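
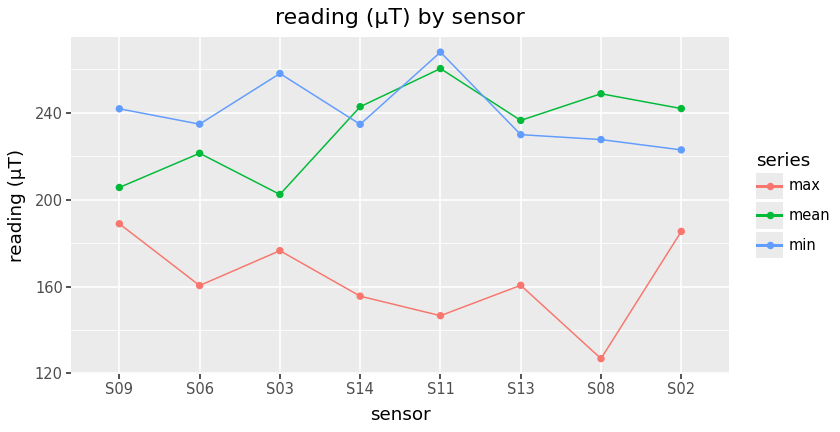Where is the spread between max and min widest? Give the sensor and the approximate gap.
S11, ≈ 120 µT

S11: max ≈ 140, min ≈ 260 → gap ≈ 120. Next-largest (S08) is only ≈ 100.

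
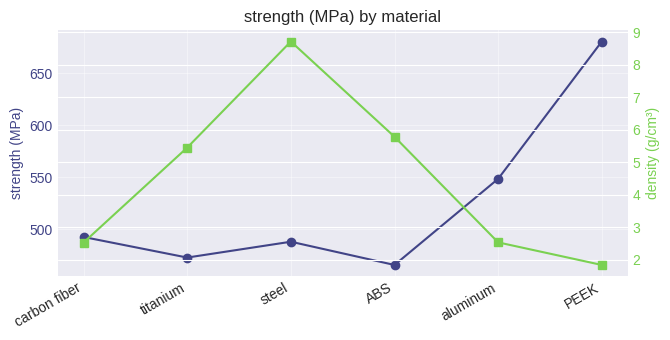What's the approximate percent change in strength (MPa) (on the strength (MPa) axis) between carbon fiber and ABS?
carbon fiber ≈ 500, ABS ≈ 460; (460 − 500) / 500 ≈ -8%.

≈ -8%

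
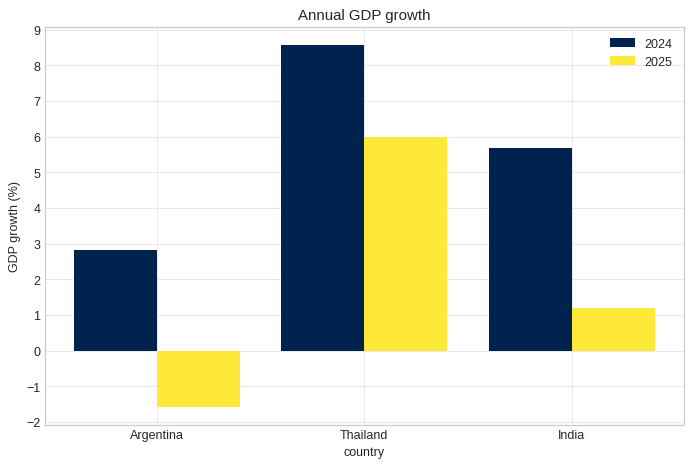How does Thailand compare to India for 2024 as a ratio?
≈ 1.5×

Thailand ≈ 9, India ≈ 6; 9/6 ≈ 1.5.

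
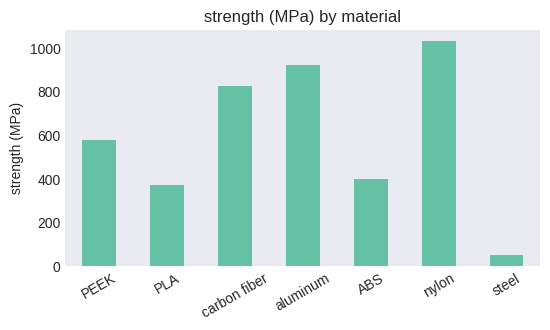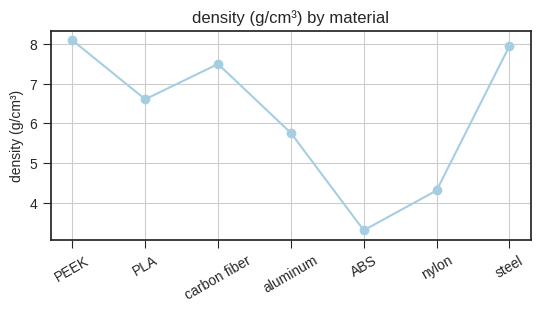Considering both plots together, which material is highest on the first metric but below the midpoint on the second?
Chart 2 median density (g/cm³) ≈ 7; below-median materials: aluminum, ABS, nylon. Among those, nylon has the highest strength (MPa) (≈ 1000).

nylon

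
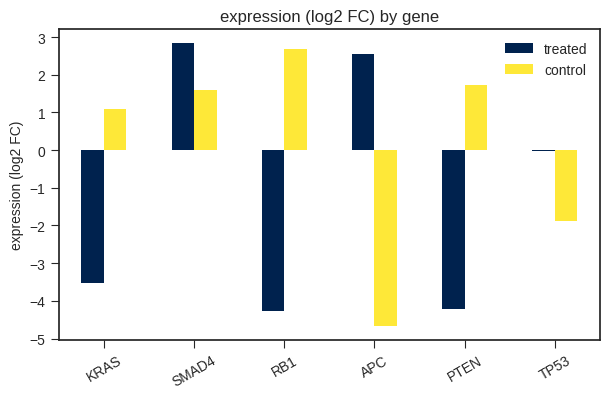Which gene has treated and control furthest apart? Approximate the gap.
APC: treated ≈ 3, control ≈ -5 → gap ≈ 8. Next-largest (RB1) is only ≈ 7.

APC, ≈ 8 log2 FC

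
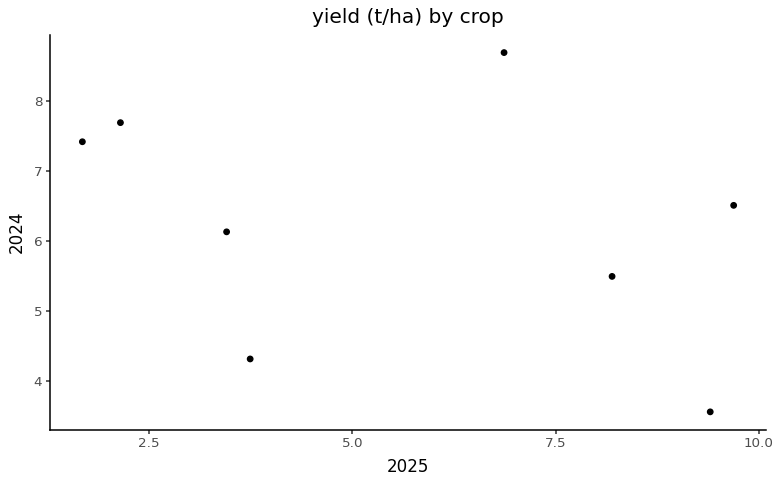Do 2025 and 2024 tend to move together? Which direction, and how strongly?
Points are negatively correlated; weak (|r| ≈ 0.3).

negative, weak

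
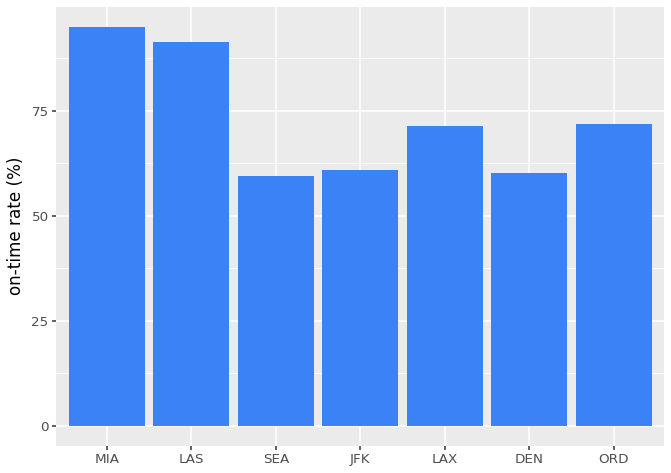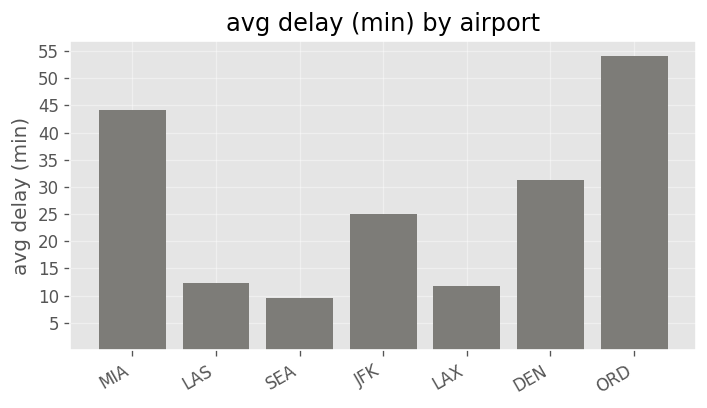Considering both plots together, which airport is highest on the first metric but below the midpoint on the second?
Chart 2 median avg delay (min) ≈ 25; below-median airports: LAS, SEA, LAX. Among those, LAS has the highest on-time rate (%) (≈ 90).

LAS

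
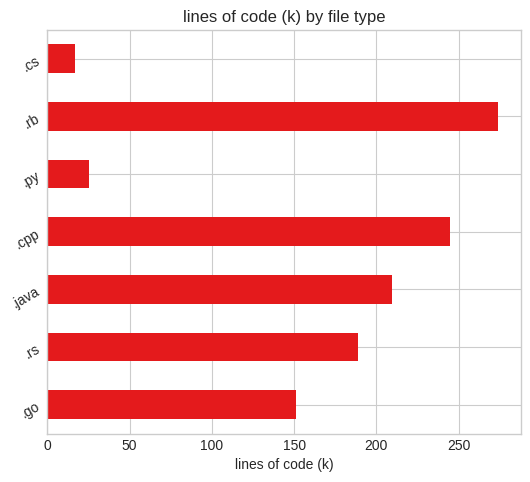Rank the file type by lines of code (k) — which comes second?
Top 3: .rb ≈ 275, .cpp ≈ 250, .java ≈ 200.

.cpp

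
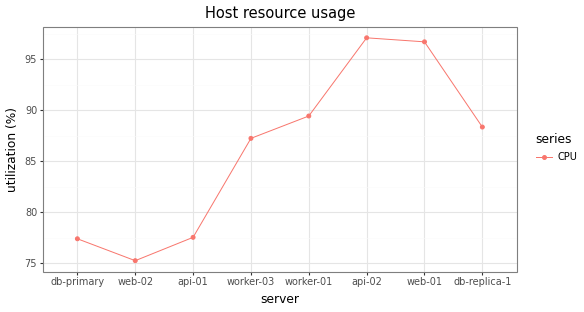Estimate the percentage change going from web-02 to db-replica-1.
≈ +15.8%

web-02 ≈ 76, db-replica-1 ≈ 88; (88 − 76) / 76 ≈ +15.8%.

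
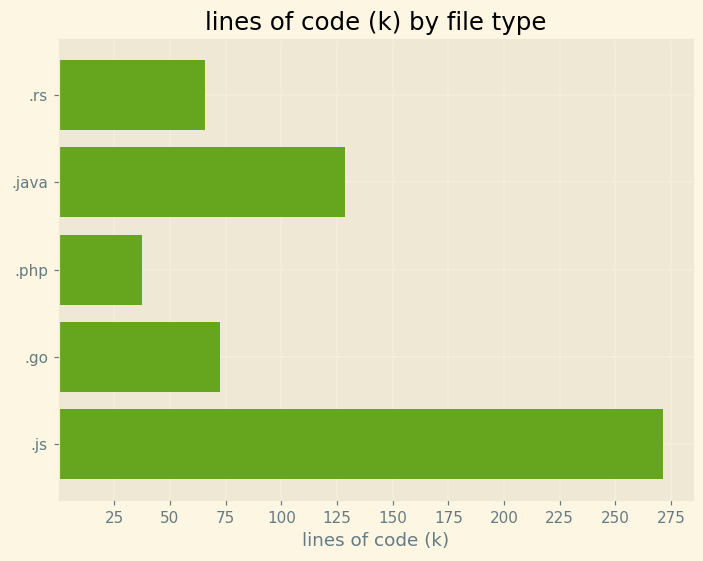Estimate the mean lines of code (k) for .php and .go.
≈ 62

(50 + 75) / 2 ≈ 62.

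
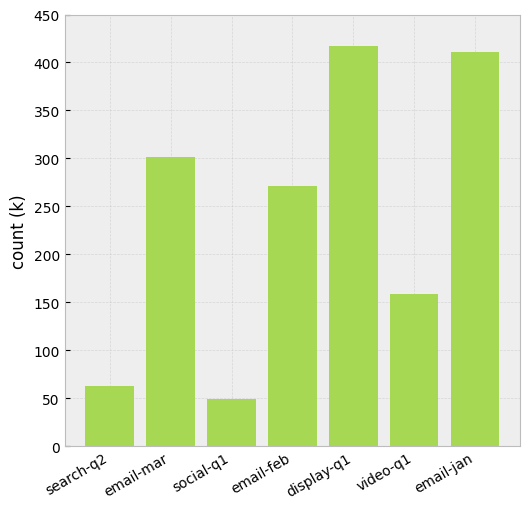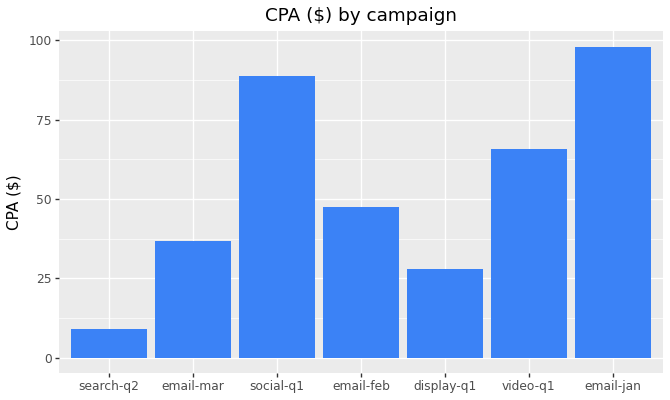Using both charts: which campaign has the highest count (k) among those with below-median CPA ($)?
Chart 2 median CPA ($) ≈ 50; below-median campaigns: search-q2, email-mar, display-q1. Among those, display-q1 has the highest count (k) (≈ 400).

display-q1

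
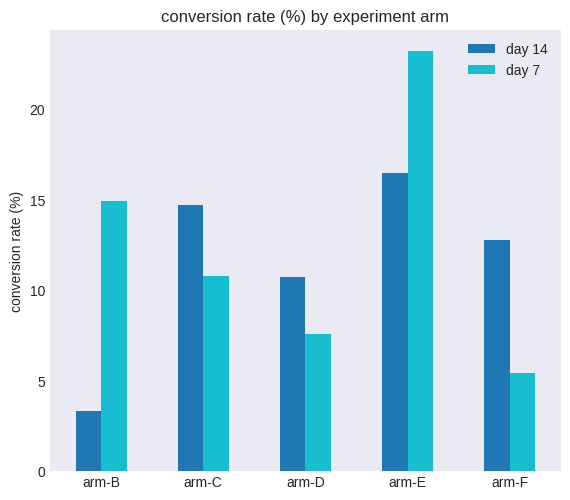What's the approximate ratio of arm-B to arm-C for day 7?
≈ 1.4×

arm-B ≈ 14, arm-C ≈ 10; 14/10 ≈ 1.4.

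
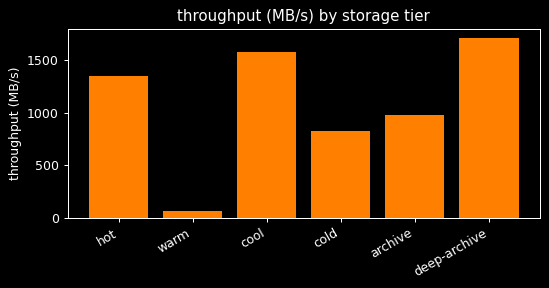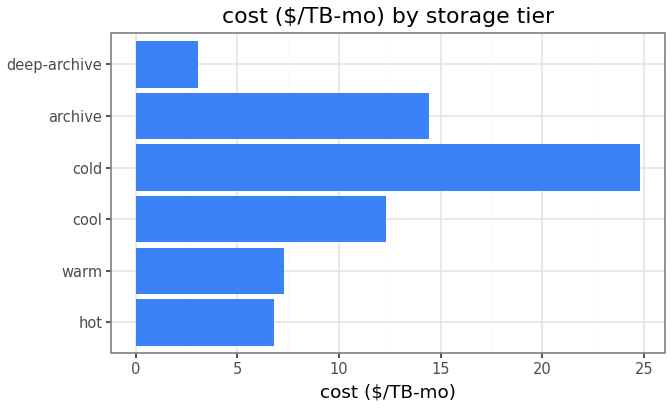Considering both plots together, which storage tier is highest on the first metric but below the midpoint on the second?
deep-archive

Chart 2 median cost ($/TB-mo) ≈ 10; below-median storage tiers: hot, warm, deep-archive. Among those, deep-archive has the highest throughput (MB/s) (≈ 1800).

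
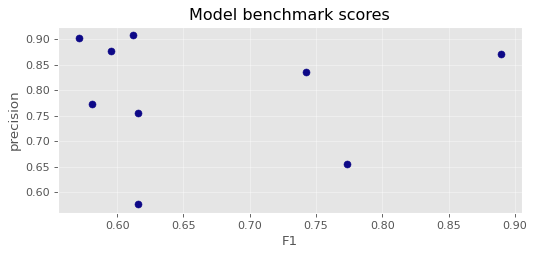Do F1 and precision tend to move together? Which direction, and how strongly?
Points are roughly uncorrelated; weak (|r| ≈ 0.0).

no clear correlation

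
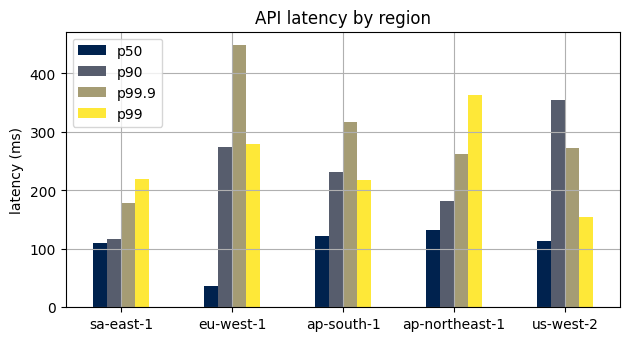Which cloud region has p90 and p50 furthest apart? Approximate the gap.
us-west-2: p90 ≈ 350, p50 ≈ 100 → gap ≈ 250. Next-largest (eu-west-1) is only ≈ 200.

us-west-2, ≈ 250 ms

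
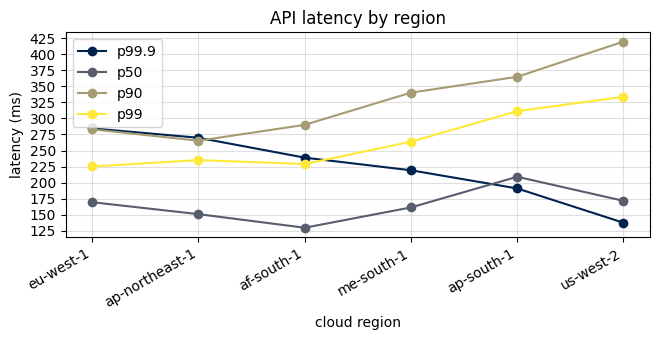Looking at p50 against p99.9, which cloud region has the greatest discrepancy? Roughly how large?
ap-northeast-1: p50 ≈ 150, p99.9 ≈ 275 → gap ≈ 125. Next-largest (eu-west-1) is only ≈ 100.

ap-northeast-1, ≈ 125 ms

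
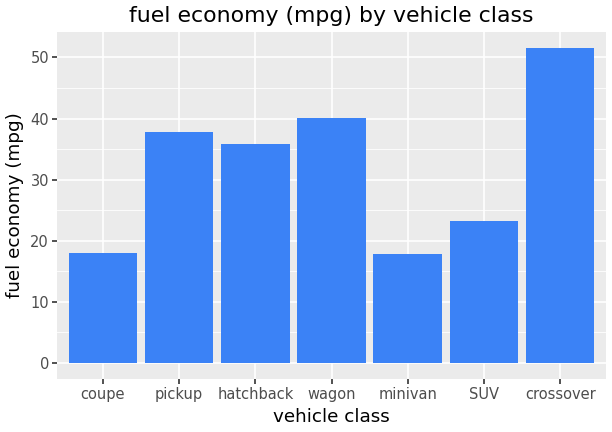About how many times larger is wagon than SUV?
≈ 1.6×

wagon ≈ 40, SUV ≈ 25; 40/25 ≈ 1.6.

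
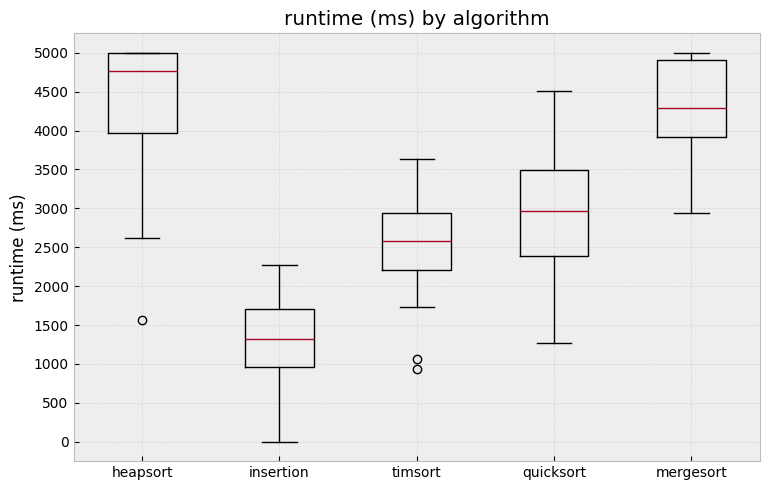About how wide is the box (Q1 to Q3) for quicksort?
≈ 1000

Q3 ≈ 3500, Q1 ≈ 2500; IQR ≈ 1000.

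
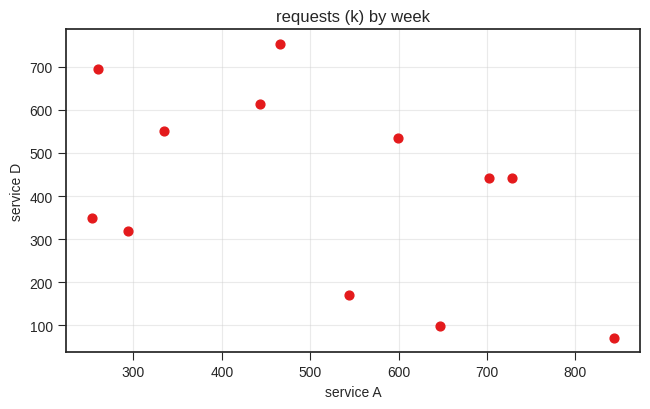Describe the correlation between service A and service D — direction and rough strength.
negative, moderate

Points are negatively correlated; moderate (|r| ≈ 0.5).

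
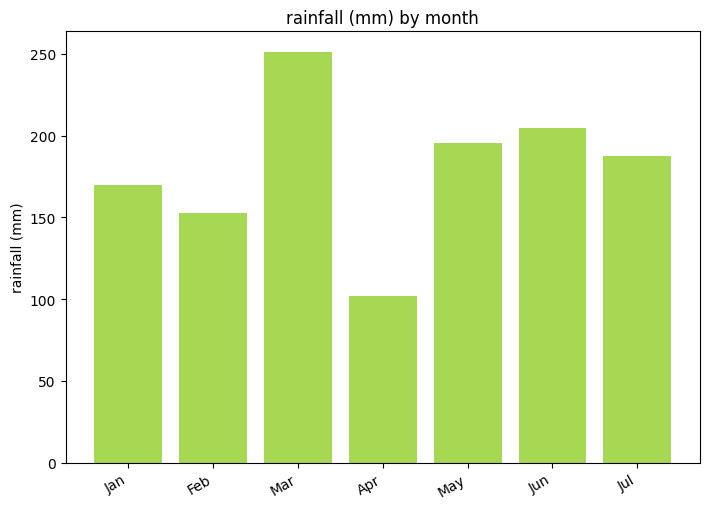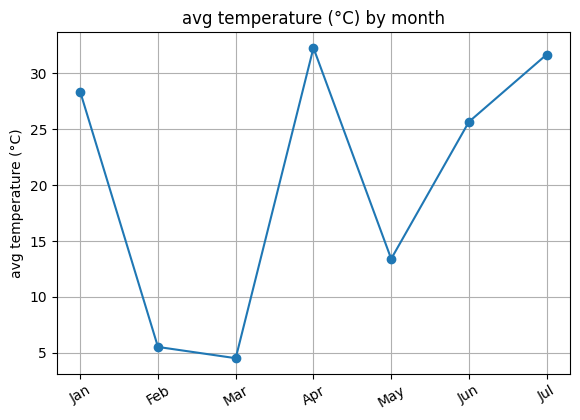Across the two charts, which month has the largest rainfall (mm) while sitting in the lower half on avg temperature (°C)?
Chart 2 median avg temperature (°C) ≈ 25; below-median months: Feb, Mar, May. Among those, Mar has the highest rainfall (mm) (≈ 250).

Mar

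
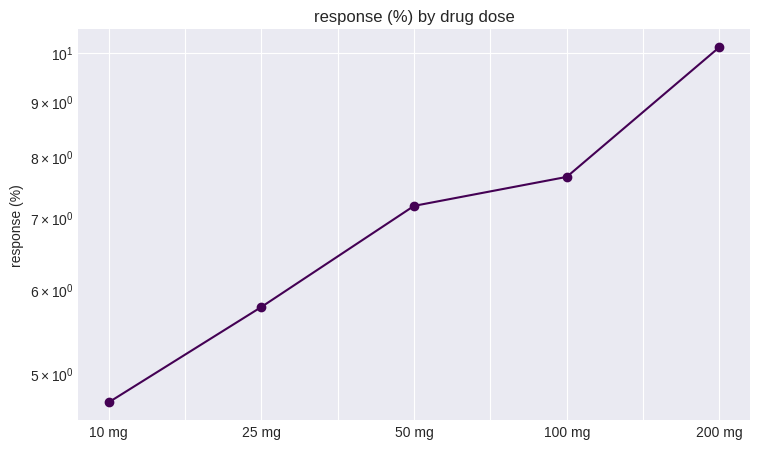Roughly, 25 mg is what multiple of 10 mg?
≈ 1.33×

25 mg ≈ 6.0, 10 mg ≈ 4.5; 6.0/4.5 ≈ 1.33.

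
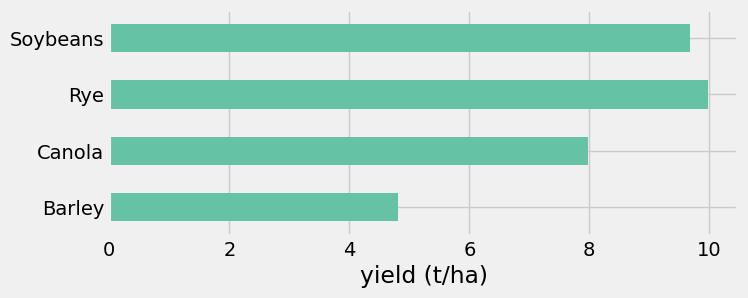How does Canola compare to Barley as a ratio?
Canola ≈ 8, Barley ≈ 5; 8/5 ≈ 1.6.

≈ 1.6×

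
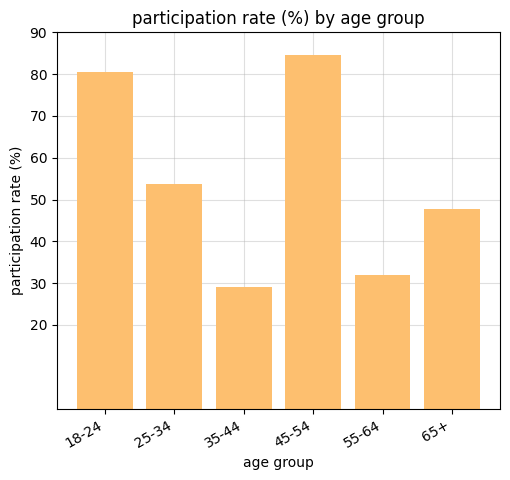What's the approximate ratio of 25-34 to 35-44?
25-34 ≈ 50, 35-44 ≈ 30; 50/30 ≈ 1.67.

≈ 1.67×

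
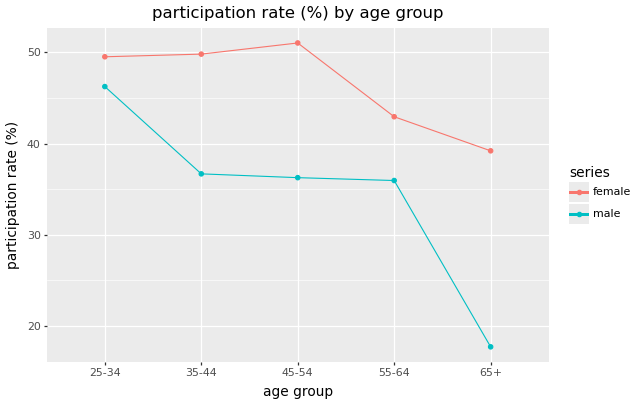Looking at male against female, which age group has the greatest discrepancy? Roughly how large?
65+, ≈ 20 %

65+: male ≈ 20, female ≈ 40 → gap ≈ 20. Next-largest (45-54) is only ≈ 15.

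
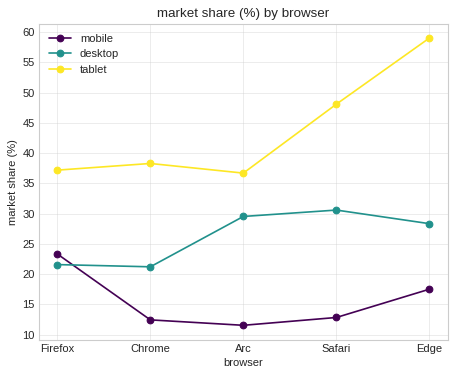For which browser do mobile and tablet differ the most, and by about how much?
Edge: mobile ≈ 20, tablet ≈ 60 → gap ≈ 40. Next-largest (Safari) is only ≈ 35.

Edge, ≈ 40 %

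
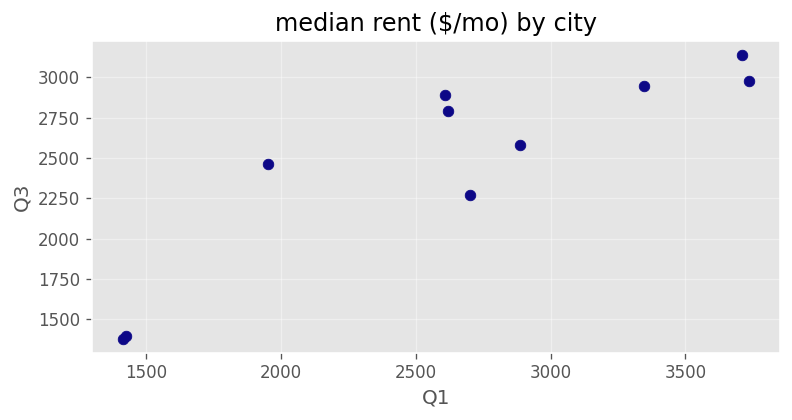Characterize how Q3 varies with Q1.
positive, strong

Points are positively correlated; strong (|r| ≈ 0.9).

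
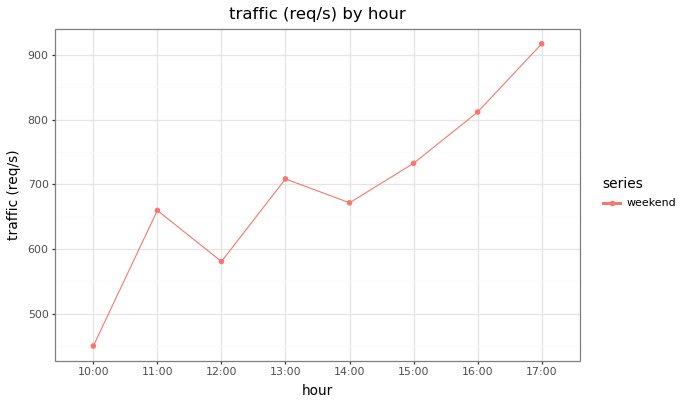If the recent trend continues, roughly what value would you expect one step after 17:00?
Last three: 750, 800, 900 → slope ≈ 75/step → next ≈ 975.

≈ 975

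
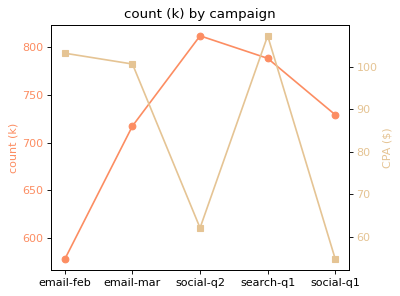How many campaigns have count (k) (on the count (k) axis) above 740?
2

Above 740: social-q2, search-q1.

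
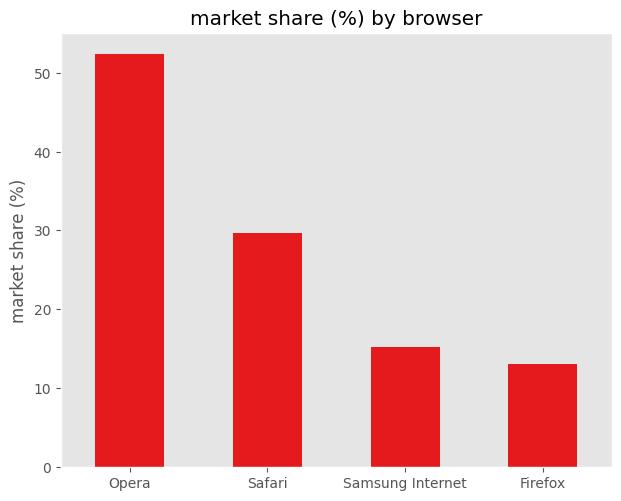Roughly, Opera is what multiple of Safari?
Opera ≈ 50, Safari ≈ 30; 50/30 ≈ 1.67.

≈ 1.67×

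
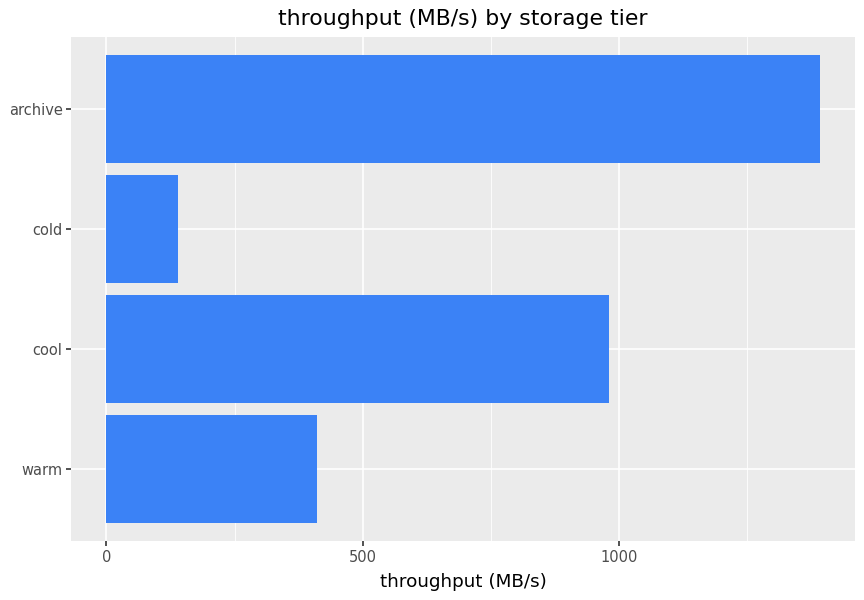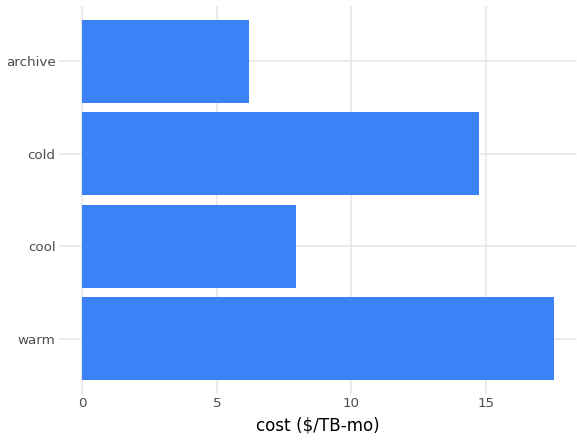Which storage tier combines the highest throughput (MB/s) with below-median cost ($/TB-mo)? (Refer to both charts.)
Chart 2 median cost ($/TB-mo) ≈ 12; below-median storage tiers: cool, archive. Among those, archive has the highest throughput (MB/s) (≈ 1400).

archive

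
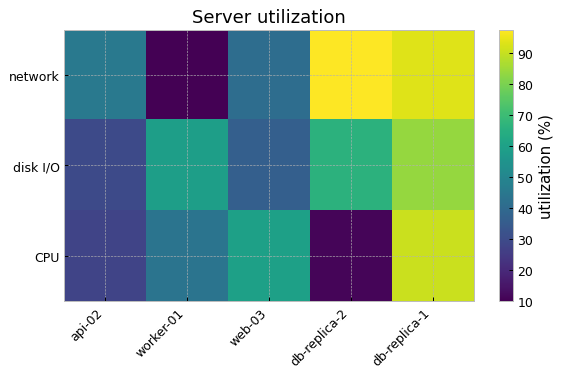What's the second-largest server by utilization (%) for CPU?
Top 3 for CPU: db-replica-1 ≈ 90, web-03 ≈ 60, worker-01 ≈ 40.

web-03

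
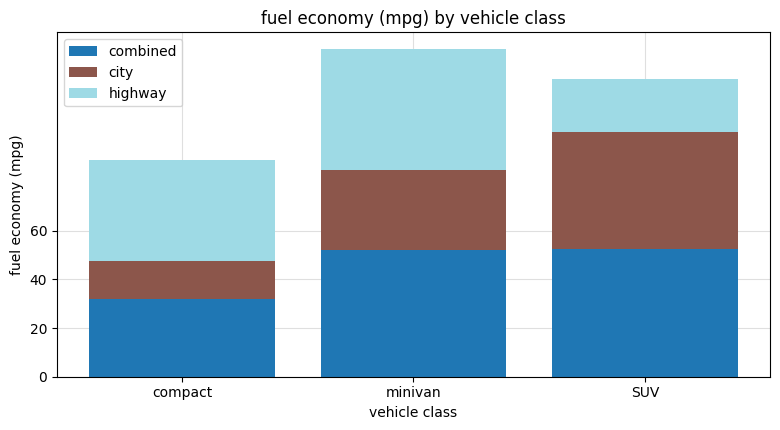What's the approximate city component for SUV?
city top ≈ 100, bottom ≈ 60; segment ≈ 40.

≈ 40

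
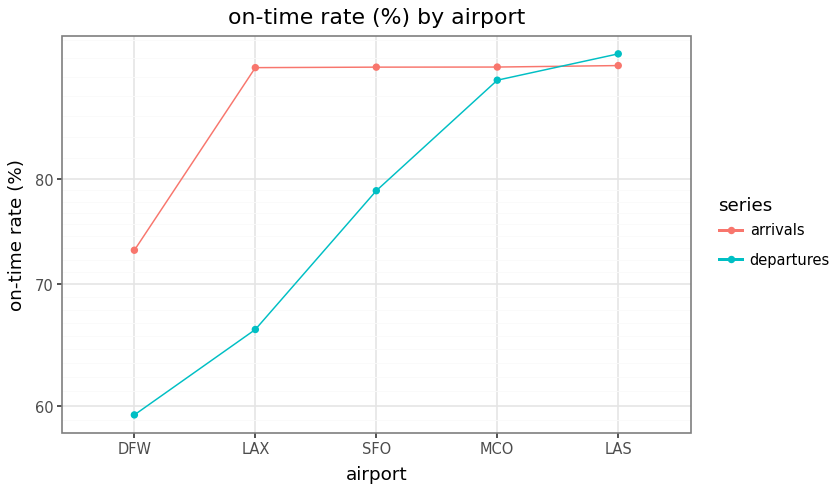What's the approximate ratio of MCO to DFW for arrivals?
MCO ≈ 90, DFW ≈ 75; 90/75 ≈ 1.2.

≈ 1.2×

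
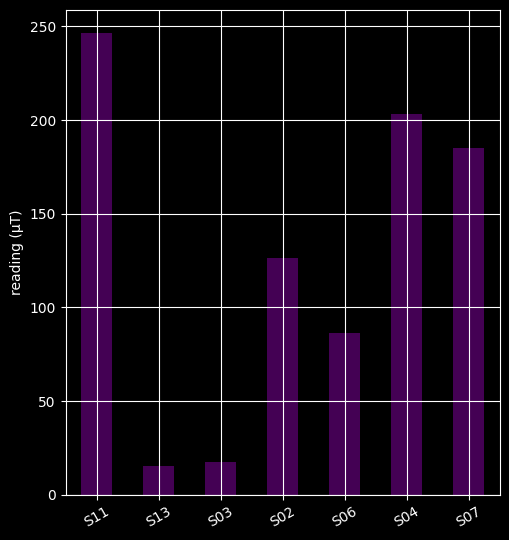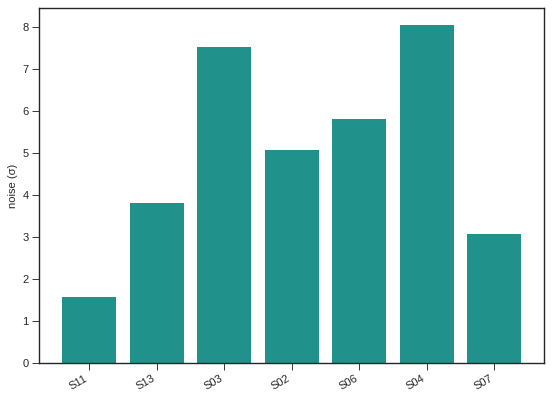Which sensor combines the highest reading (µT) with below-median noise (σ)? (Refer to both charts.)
Chart 2 median noise (σ) ≈ 5; below-median sensors: S11, S13, S07. Among those, S11 has the highest reading (µT) (≈ 250).

S11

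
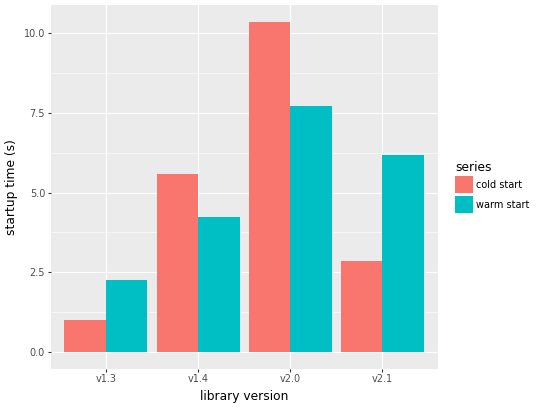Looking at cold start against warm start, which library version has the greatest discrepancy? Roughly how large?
v2.1: cold start ≈ 3, warm start ≈ 6 → gap ≈ 3. Next-largest (v2.0) is only ≈ 2.

v2.1, ≈ 3 s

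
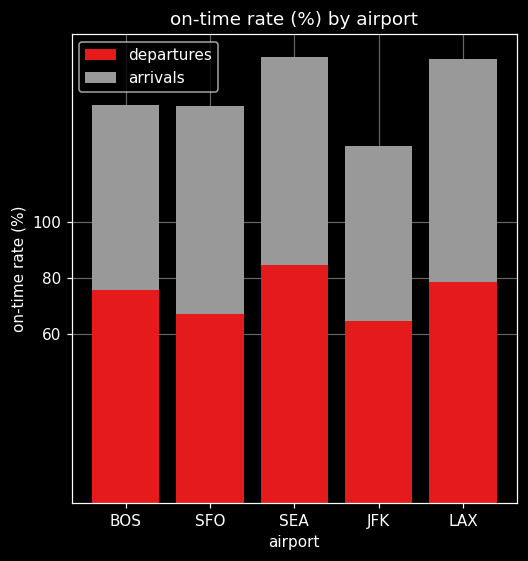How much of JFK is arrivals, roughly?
arrivals top ≈ 120, bottom ≈ 60; segment ≈ 60.

≈ 60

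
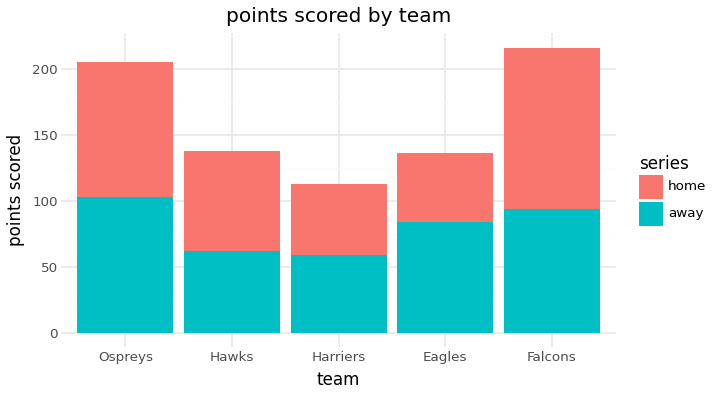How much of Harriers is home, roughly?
≈ 60

home top ≈ 120, bottom ≈ 60; segment ≈ 60.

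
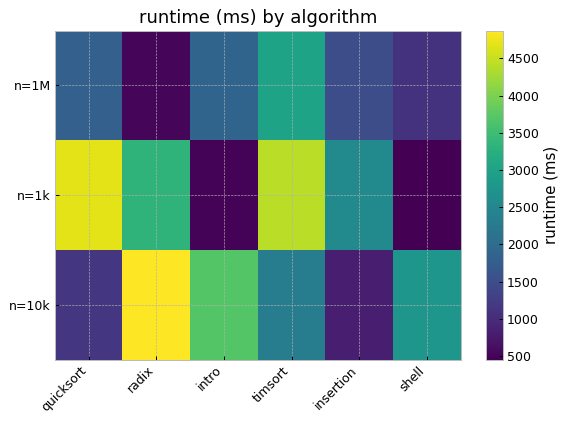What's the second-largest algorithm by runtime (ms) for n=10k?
intro

Top 3 for n=10k: radix ≈ 5000, intro ≈ 3500, shell ≈ 3000.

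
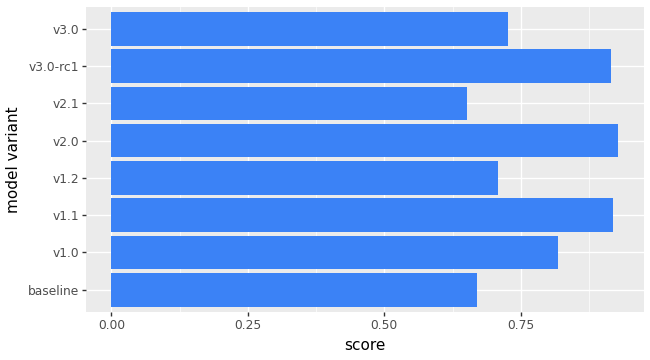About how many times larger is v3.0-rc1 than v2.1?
≈ 1.29×

v3.0-rc1 ≈ 0.9, v2.1 ≈ 0.7; 0.9/0.7 ≈ 1.29.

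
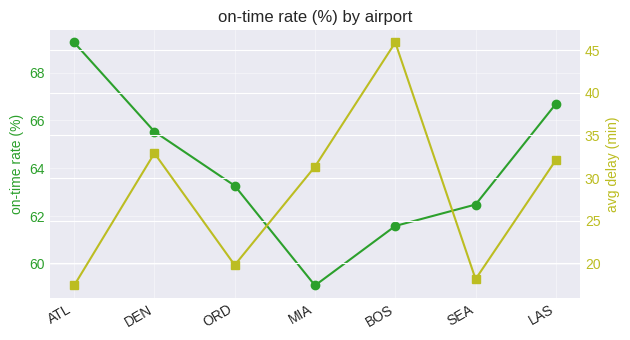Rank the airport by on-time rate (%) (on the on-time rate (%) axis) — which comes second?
LAS

Top 3 (on the on-time rate (%) axis): ATL ≈ 69, LAS ≈ 67, DEN ≈ 66.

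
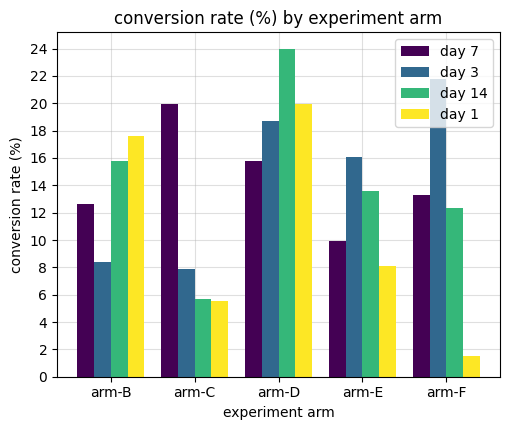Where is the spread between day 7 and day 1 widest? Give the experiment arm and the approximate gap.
arm-C, ≈ 14 %

arm-C: day 7 ≈ 20, day 1 ≈ 6 → gap ≈ 14. Next-largest (arm-F) is only ≈ 12.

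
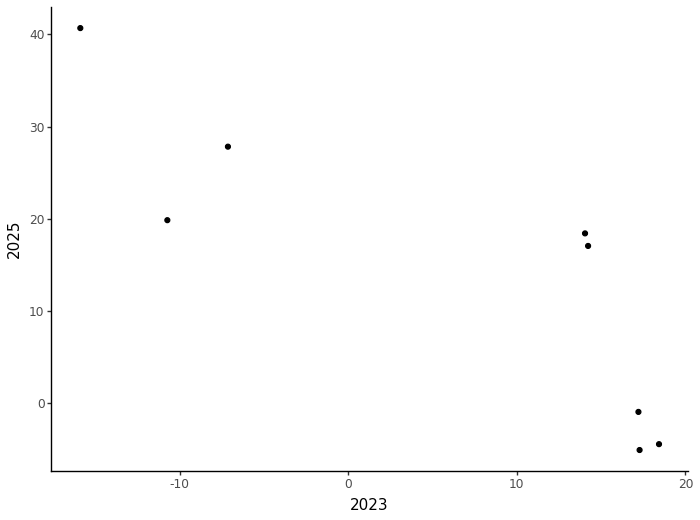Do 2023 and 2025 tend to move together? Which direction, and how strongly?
Points are negatively correlated; strong (|r| ≈ 0.8).

negative, strong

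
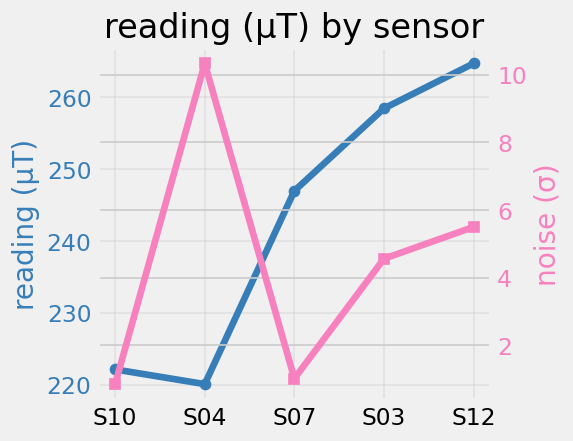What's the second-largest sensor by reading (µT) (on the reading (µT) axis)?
Top 3 (on the reading (µT) axis): S12 ≈ 265, S03 ≈ 260, S07 ≈ 245.

S03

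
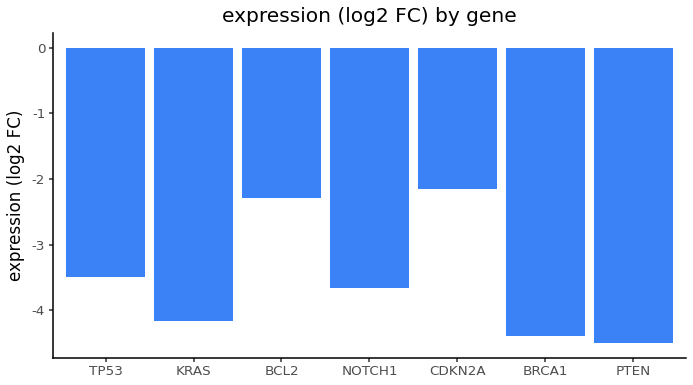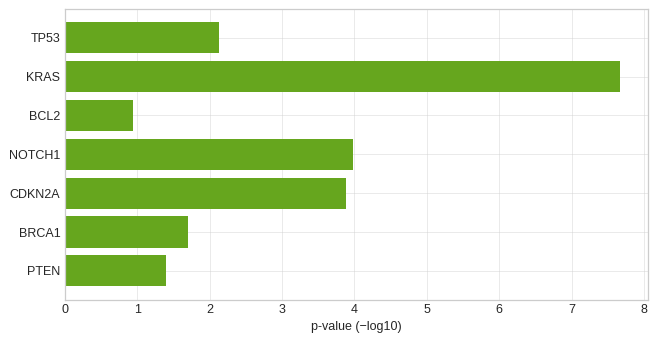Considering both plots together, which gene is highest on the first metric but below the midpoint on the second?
BCL2

Chart 2 median p-value (−log10) ≈ 2; below-median genes: BCL2, BRCA1, PTEN. Among those, BCL2 has the highest expression (log2 FC) (≈ -2).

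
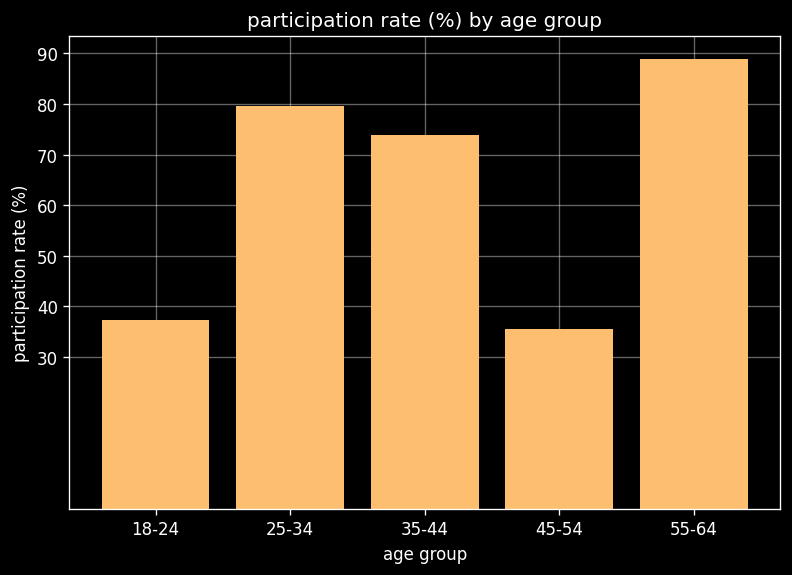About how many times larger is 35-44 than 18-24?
≈ 1.75×

35-44 ≈ 70, 18-24 ≈ 40; 70/40 ≈ 1.75.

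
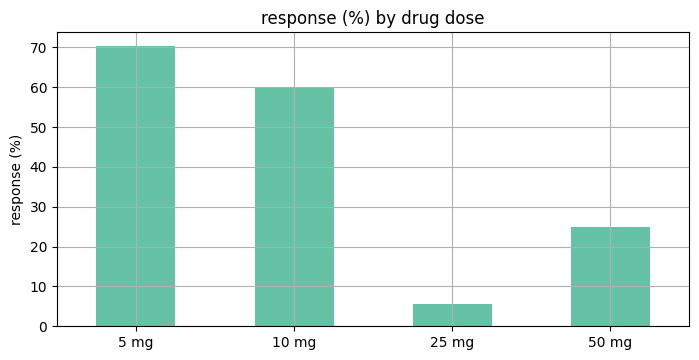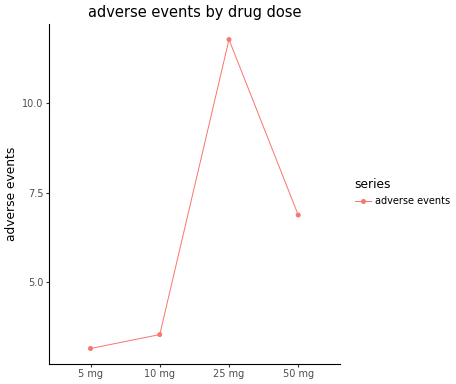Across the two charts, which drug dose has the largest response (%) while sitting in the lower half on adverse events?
5 mg

Chart 2 median adverse events ≈ 6; below-median drug doses: 5 mg, 10 mg. Among those, 5 mg has the highest response (%) (≈ 70).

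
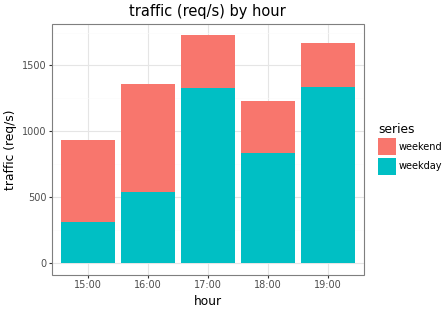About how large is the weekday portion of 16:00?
weekday top ≈ 600, bottom ≈ 0; segment ≈ 600.

≈ 600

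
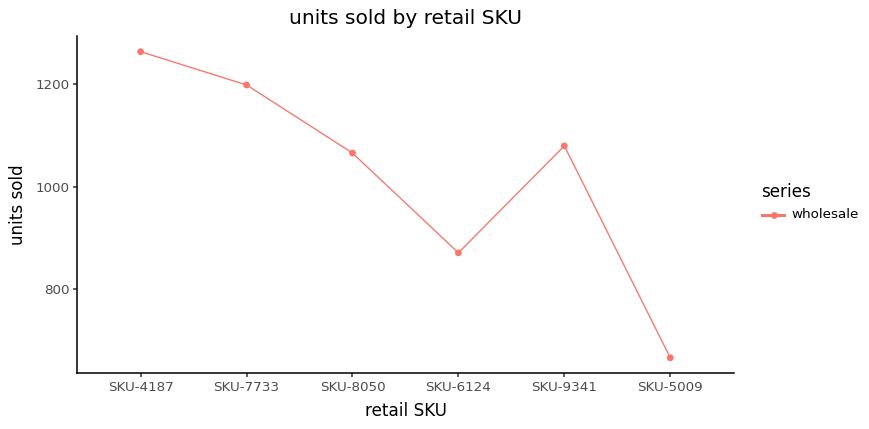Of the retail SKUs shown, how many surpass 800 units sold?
5

Above 800: SKU-4187, SKU-7733, SKU-8050, SKU-6124, SKU-9341.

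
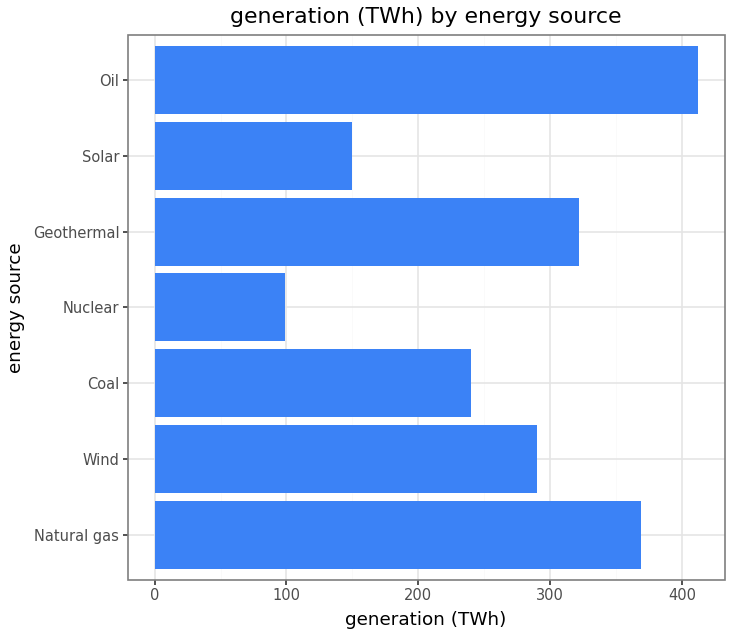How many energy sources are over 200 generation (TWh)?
5

Above 200: Natural gas, Wind, Coal, Geothermal, Oil.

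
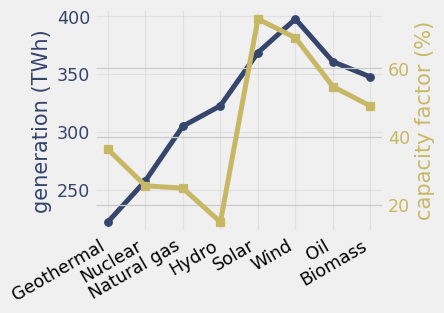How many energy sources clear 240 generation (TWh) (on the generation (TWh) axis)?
7

Above 240: Nuclear, Natural gas, Hydro, Solar, Wind, Oil, Biomass.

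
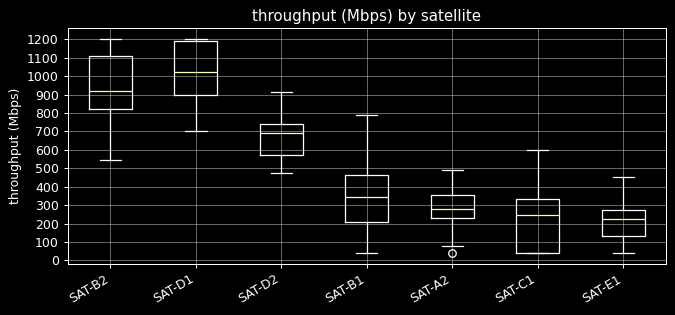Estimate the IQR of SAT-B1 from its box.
≈ 300

Q3 ≈ 500, Q1 ≈ 200; IQR ≈ 300.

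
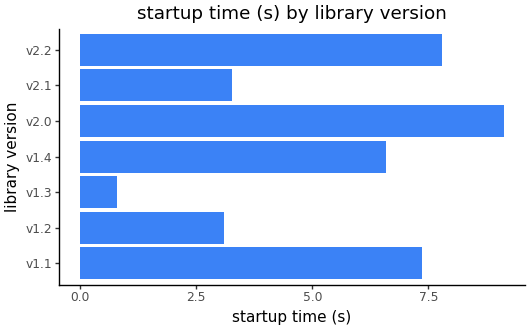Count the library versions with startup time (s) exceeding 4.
4

Above 4: v1.1, v1.4, v2.0, v2.2.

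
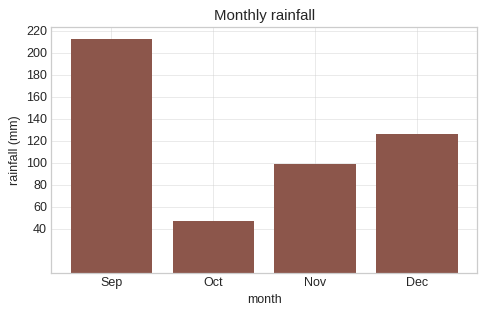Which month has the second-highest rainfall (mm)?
Dec

Top 3: Sep ≈ 220, Dec ≈ 120, Nov ≈ 100.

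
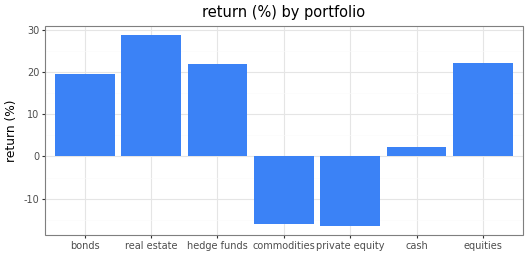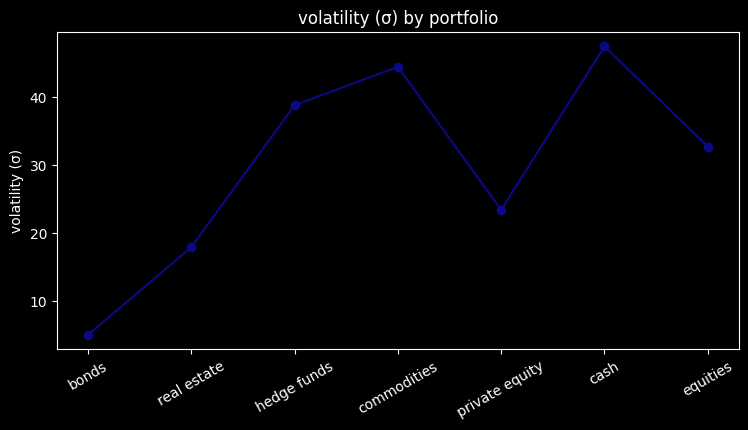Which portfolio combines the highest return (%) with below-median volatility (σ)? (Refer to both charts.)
Chart 2 median volatility (σ) ≈ 35; below-median portfolios: bonds, real estate, private equity. Among those, real estate has the highest return (%) (≈ 30).

real estate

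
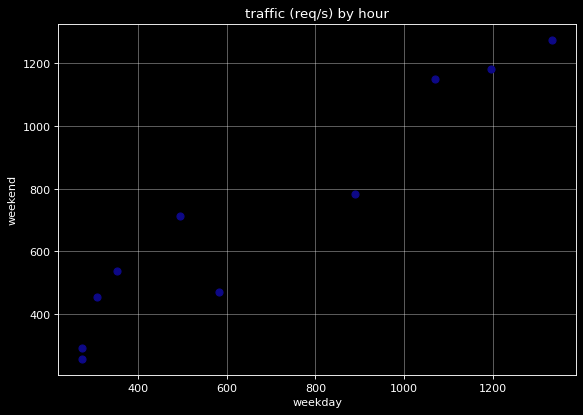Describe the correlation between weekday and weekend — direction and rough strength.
positive, strong

Points are positively correlated; strong (|r| ≈ 1.0).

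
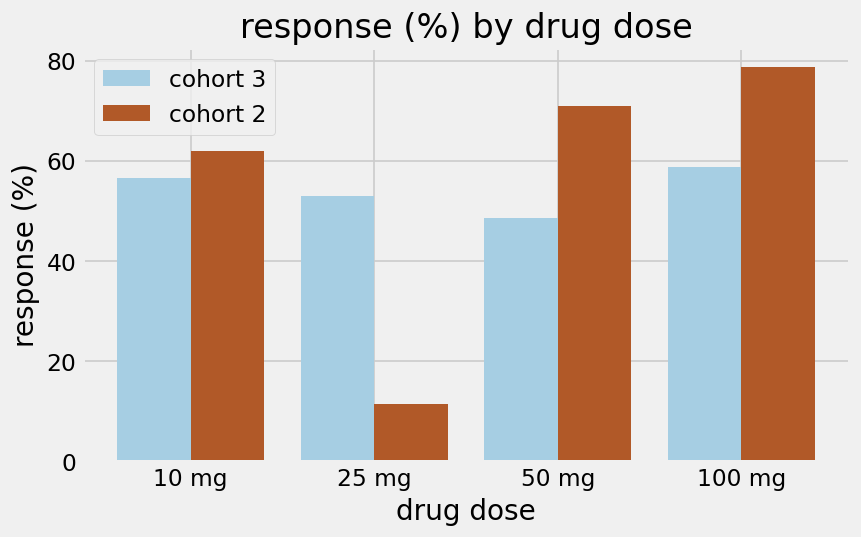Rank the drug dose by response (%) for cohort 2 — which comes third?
Top 4 for cohort 2: 100 mg ≈ 80, 50 mg ≈ 70, 10 mg ≈ 60, 25 mg ≈ 10.

10 mg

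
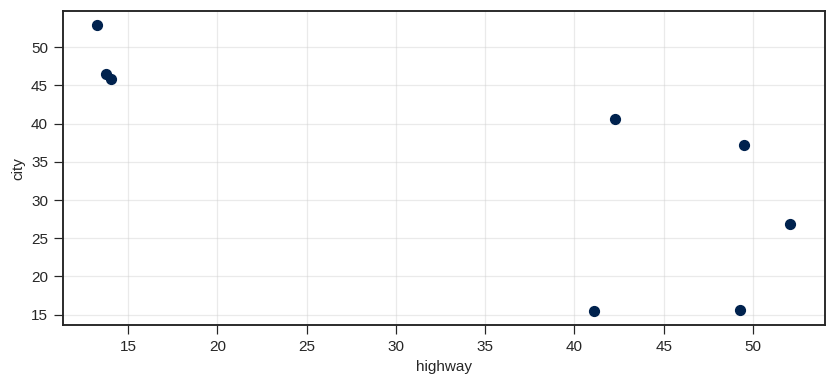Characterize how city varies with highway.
Points are negatively correlated; strong (|r| ≈ 0.8).

negative, strong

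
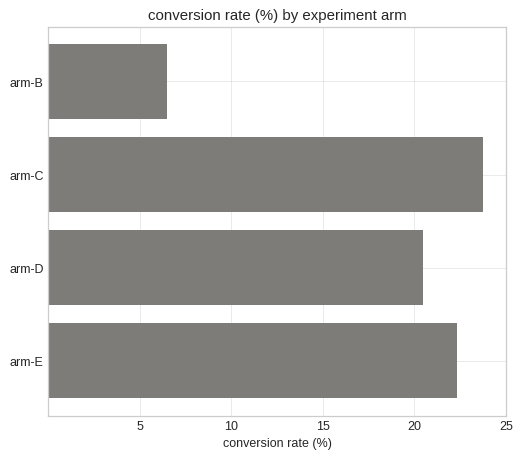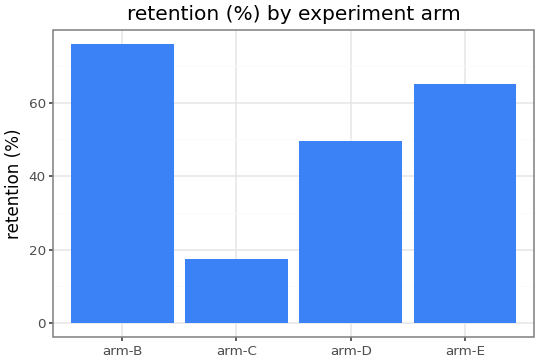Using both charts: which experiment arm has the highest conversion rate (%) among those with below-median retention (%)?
Chart 2 median retention (%) ≈ 60; below-median experiment arms: arm-C, arm-D. Among those, arm-C has the highest conversion rate (%) (≈ 25).

arm-C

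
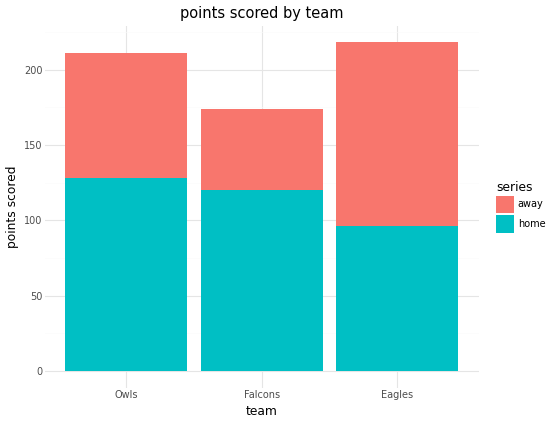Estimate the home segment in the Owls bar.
≈ 120

home top ≈ 120, bottom ≈ 0; segment ≈ 120.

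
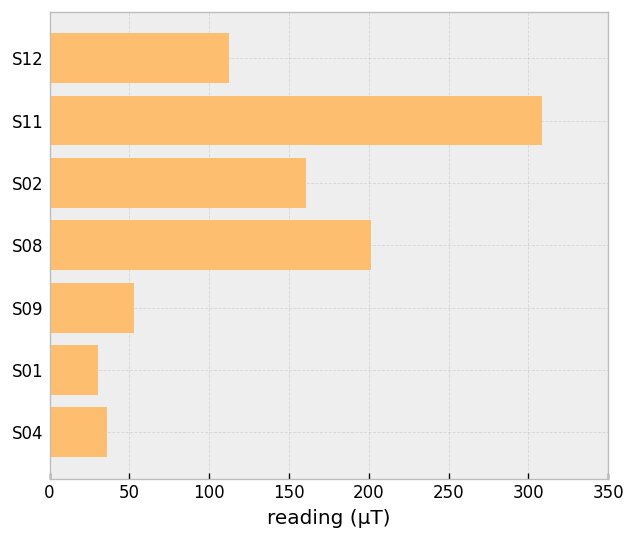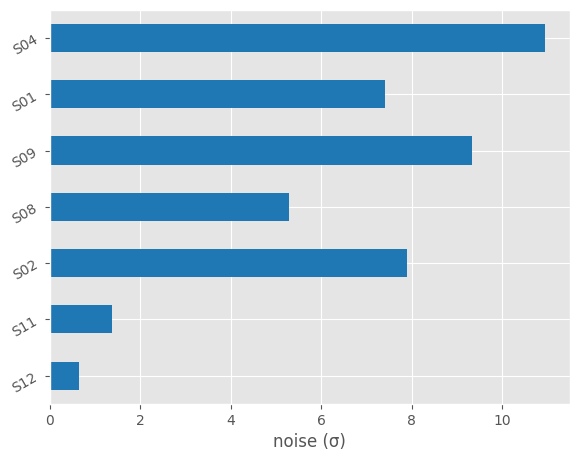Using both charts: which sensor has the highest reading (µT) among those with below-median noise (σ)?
Chart 2 median noise (σ) ≈ 8; below-median sensors: S12, S11, S08. Among those, S11 has the highest reading (µT) (≈ 300).

S11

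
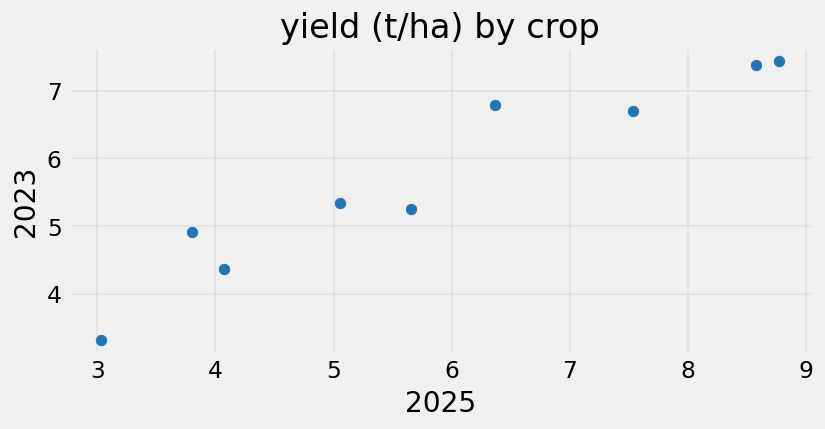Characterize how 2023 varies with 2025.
positive, strong

Points are positively correlated; strong (|r| ≈ 1.0).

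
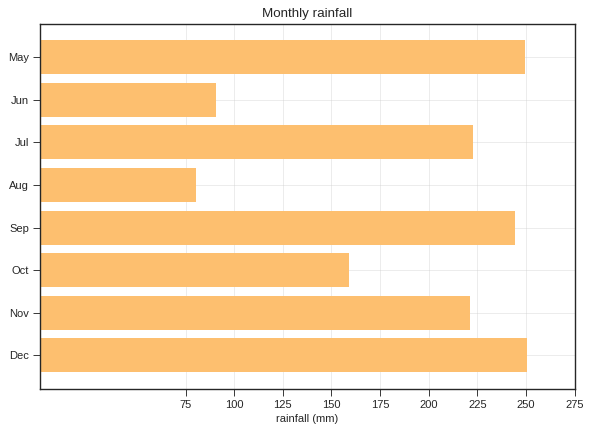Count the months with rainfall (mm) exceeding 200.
5

Above 200: May, Jul, Sep, Nov, Dec.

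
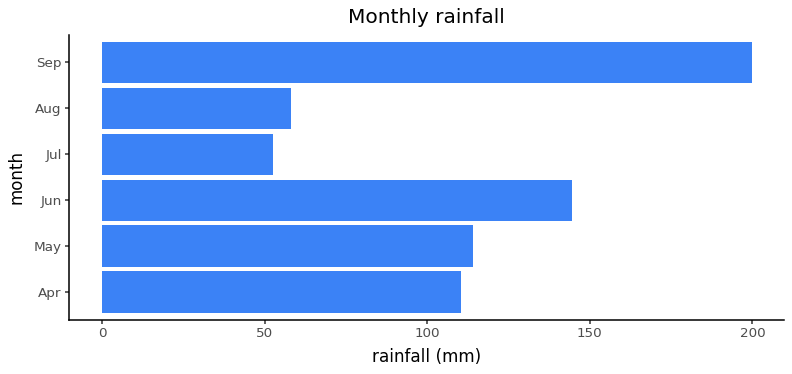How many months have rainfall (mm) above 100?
4

Above 100: Apr, May, Jun, Sep.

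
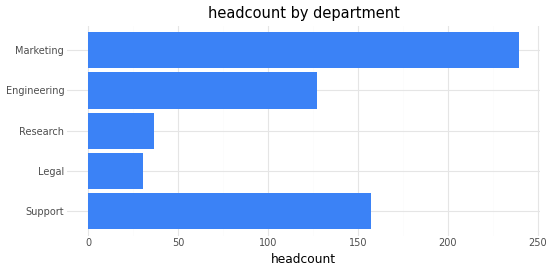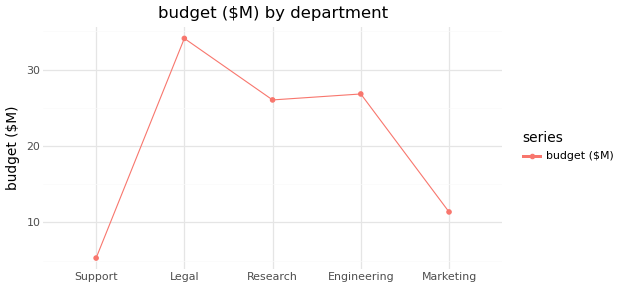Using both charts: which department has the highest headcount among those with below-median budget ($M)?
Chart 2 median budget ($M) ≈ 25; below-median departments: Support, Marketing. Among those, Marketing has the highest headcount (≈ 250).

Marketing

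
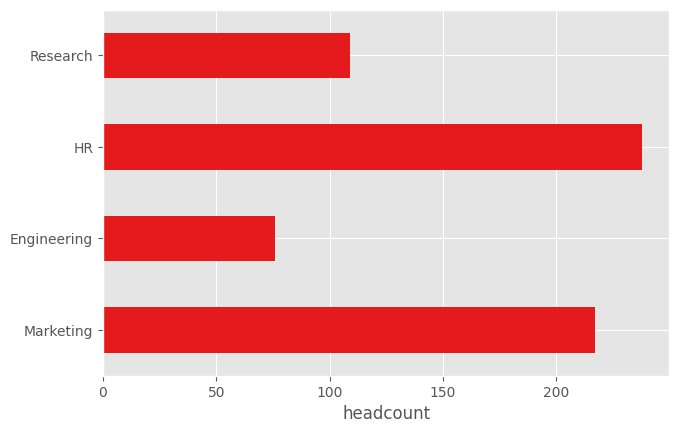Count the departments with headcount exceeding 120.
Above 120: Marketing, HR.

2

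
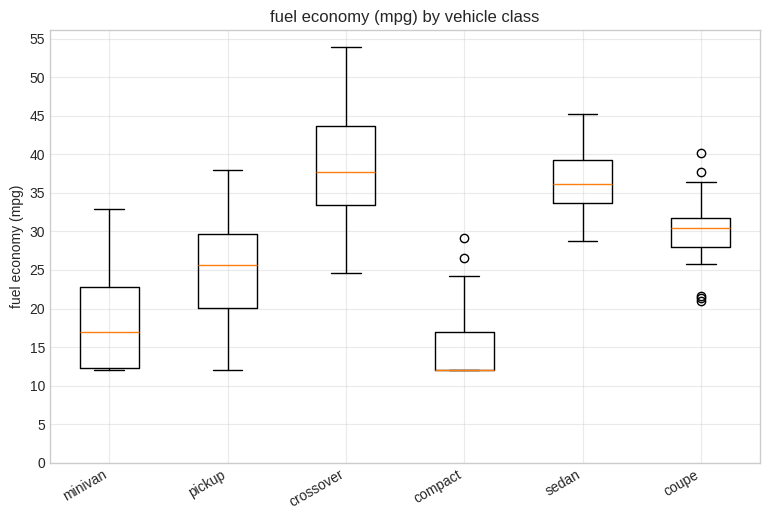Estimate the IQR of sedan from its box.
≈ 5

Q3 ≈ 40, Q1 ≈ 35; IQR ≈ 5.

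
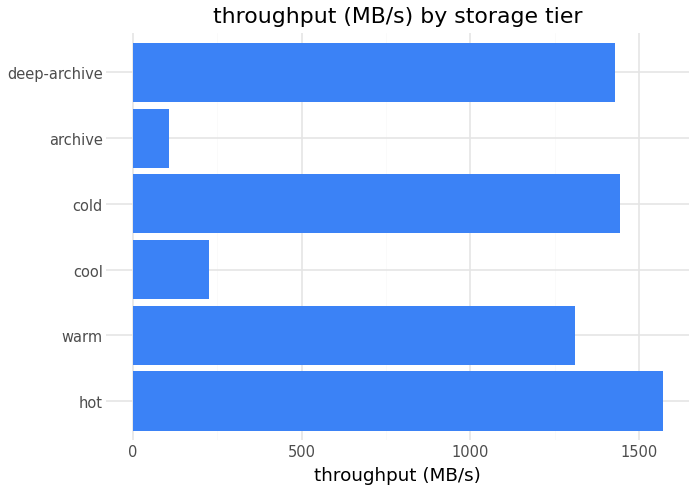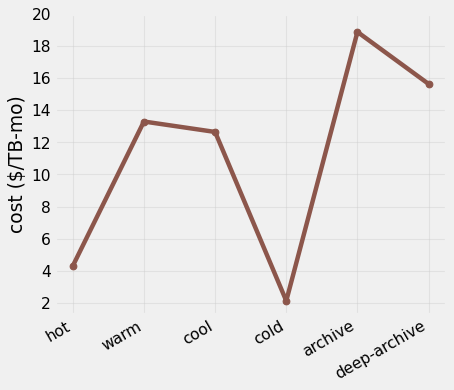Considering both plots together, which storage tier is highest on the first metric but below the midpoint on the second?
Chart 2 median cost ($/TB-mo) ≈ 12; below-median storage tiers: hot, cool, cold. Among those, hot has the highest throughput (MB/s) (≈ 1600).

hot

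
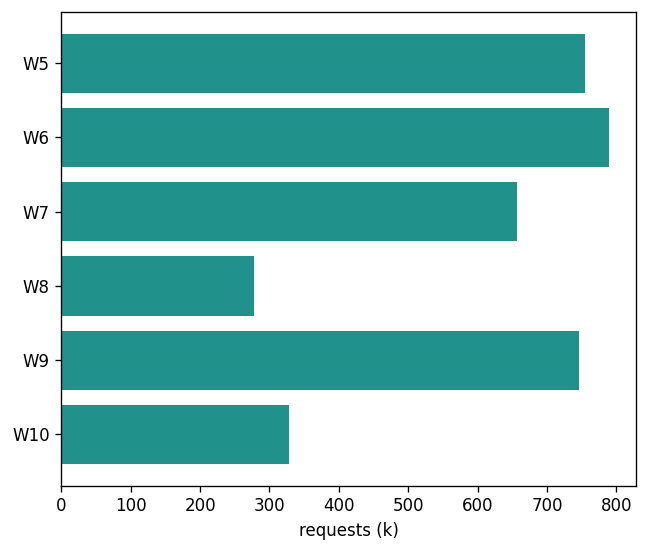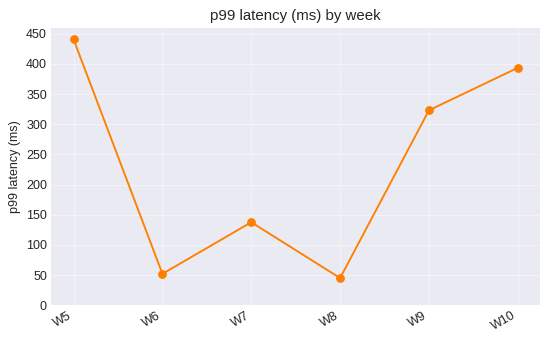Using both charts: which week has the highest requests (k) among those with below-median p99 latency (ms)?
Chart 2 median p99 latency (ms) ≈ 250; below-median weeks: W6, W7, W8. Among those, W6 has the highest requests (k) (≈ 800).

W6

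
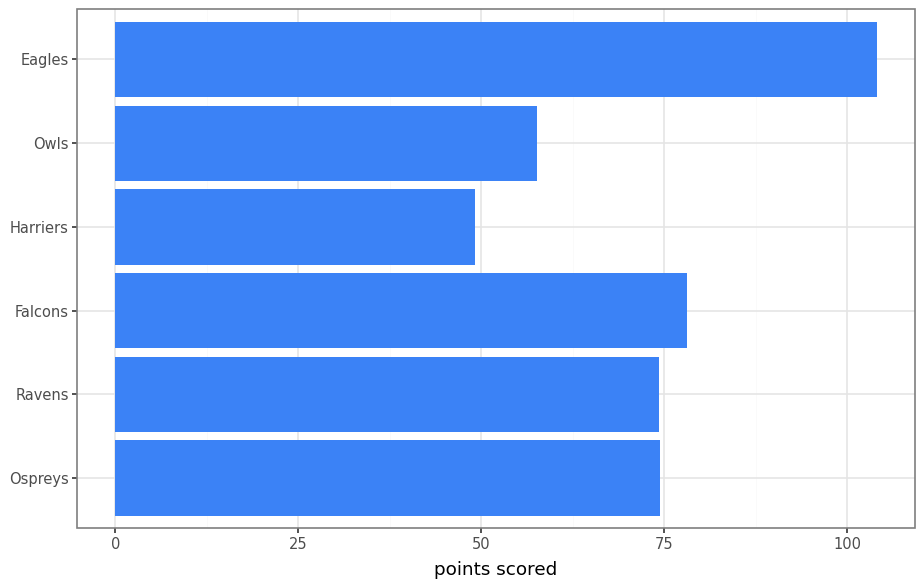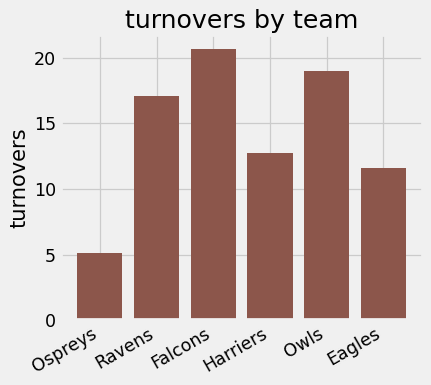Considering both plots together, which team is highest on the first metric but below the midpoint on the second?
Eagles

Chart 2 median turnovers ≈ 14; below-median teams: Ospreys, Harriers, Eagles. Among those, Eagles has the highest points scored (≈ 100).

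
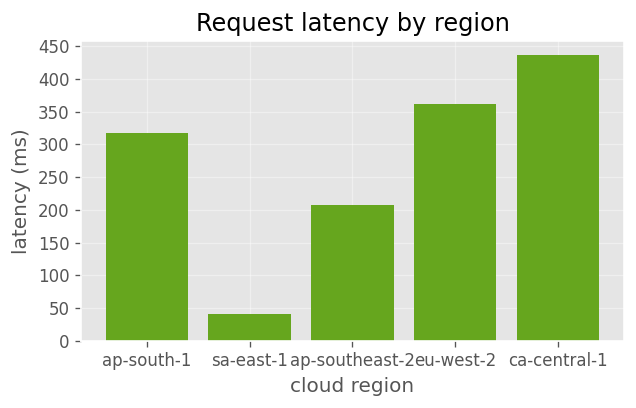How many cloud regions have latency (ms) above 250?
3

Above 250: ap-south-1, eu-west-2, ca-central-1.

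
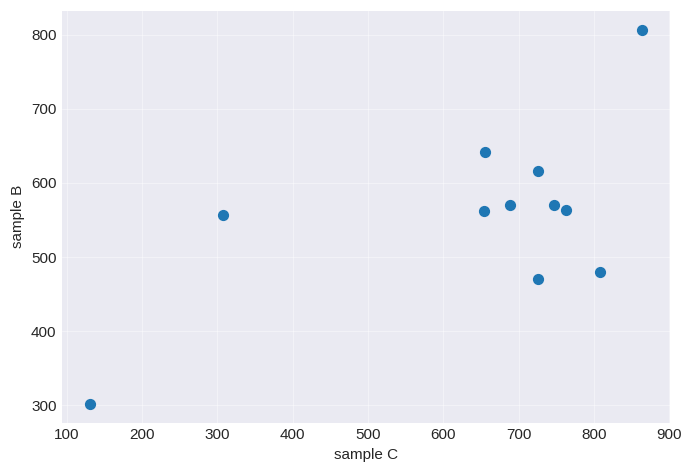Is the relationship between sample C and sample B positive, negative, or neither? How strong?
positive, moderate

Points are positively correlated; moderate (|r| ≈ 0.6).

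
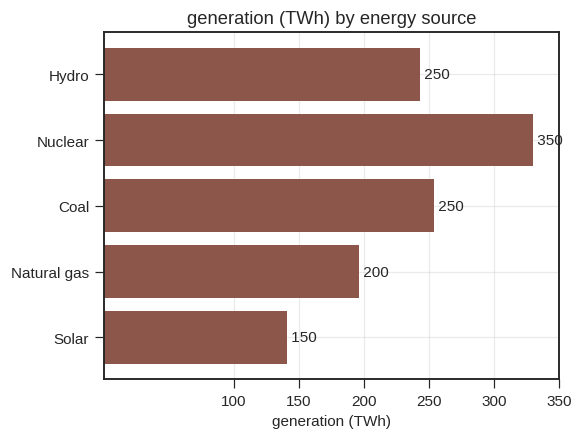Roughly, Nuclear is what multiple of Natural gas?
Nuclear ≈ 350, Natural gas ≈ 200; 350/200 ≈ 1.75.

≈ 1.75×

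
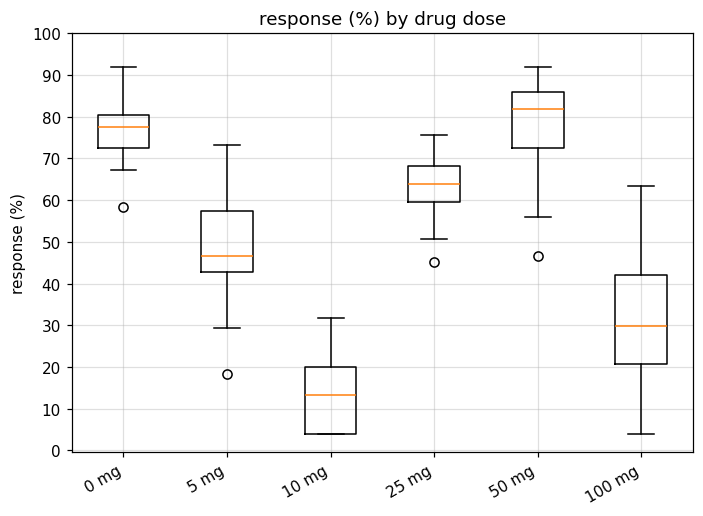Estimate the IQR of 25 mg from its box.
Q3 ≈ 70, Q1 ≈ 60; IQR ≈ 10.

≈ 10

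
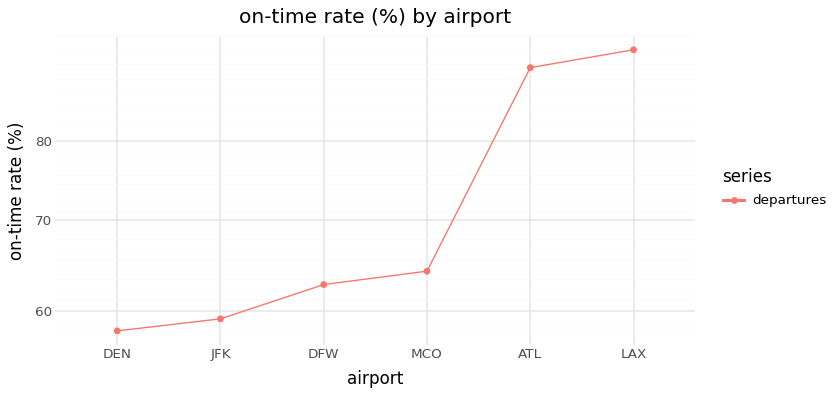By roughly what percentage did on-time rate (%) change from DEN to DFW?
DEN ≈ 60, DFW ≈ 65; (65 − 60) / 60 ≈ +8.3%.

≈ +8.3%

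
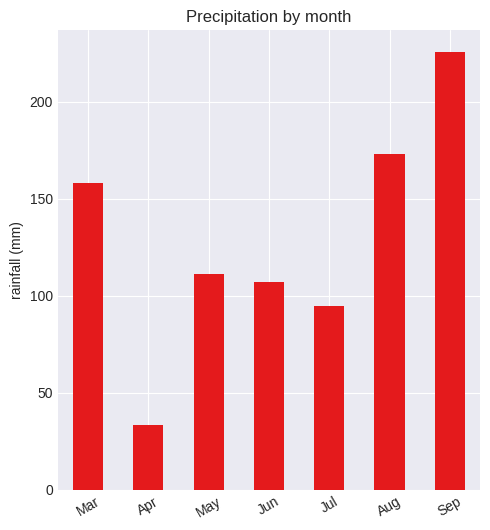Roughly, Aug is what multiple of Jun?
≈ 1.8×

Aug ≈ 180, Jun ≈ 100; 180/100 ≈ 1.8.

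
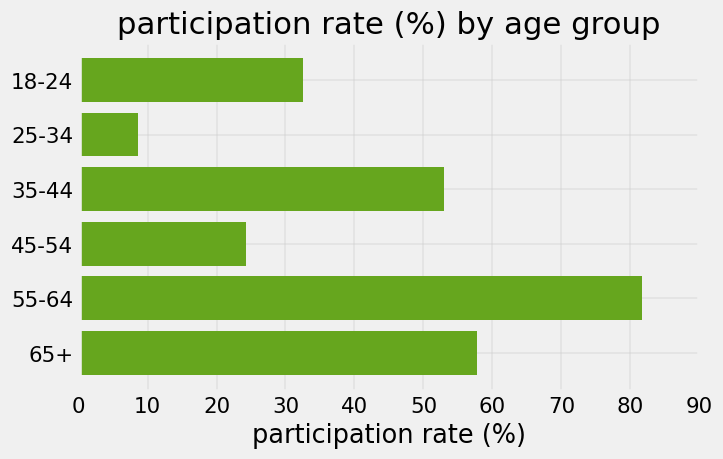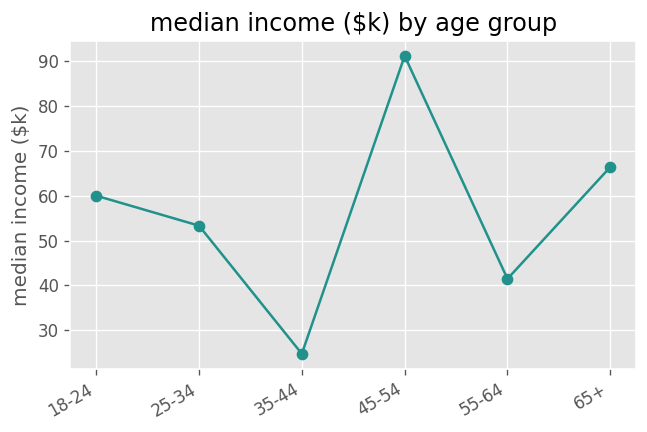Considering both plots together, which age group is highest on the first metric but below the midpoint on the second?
Chart 2 median median income ($k) ≈ 60; below-median age groups: 25-34, 35-44, 55-64. Among those, 55-64 has the highest participation rate (%) (≈ 80).

55-64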